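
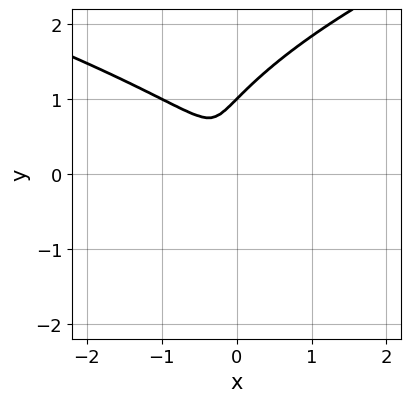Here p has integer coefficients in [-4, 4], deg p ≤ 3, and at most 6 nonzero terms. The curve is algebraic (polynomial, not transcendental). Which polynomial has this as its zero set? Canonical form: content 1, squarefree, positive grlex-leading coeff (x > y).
First, degree: a generic line meets the curve in up to 3 points, so deg p = 3.
Then, observable constraints: one y-axis crossing is at y = 1.
Finally, fitting integer coefficients to these (and the overall shape) gives p.

y^3 - x^2 - x*y - y^2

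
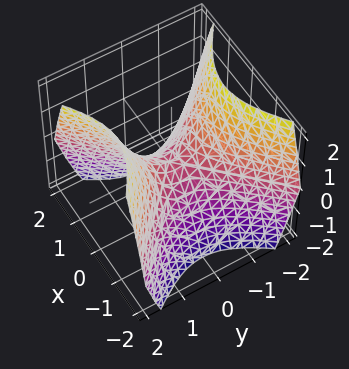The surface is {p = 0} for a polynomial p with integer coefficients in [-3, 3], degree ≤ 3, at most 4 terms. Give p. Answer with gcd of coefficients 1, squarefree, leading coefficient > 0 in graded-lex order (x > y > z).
x^2 - y^2 + z

1. Degree: a hyperbolic paraboloid; a quadric, so deg p = 2.
2. Symmetries: it's symmetric under y → −y, forcing even powers of y; the x ↦ −x reflection is a symmetry, so x appears only in even powers.
3. Reading off the gridlines: it crosses the y-axis at the gridline y = 0; it crosses the x-axis at the gridline x = 0; one z-axis crossing is at z = 0.
4. Matching integer coefficients to the picture gives p.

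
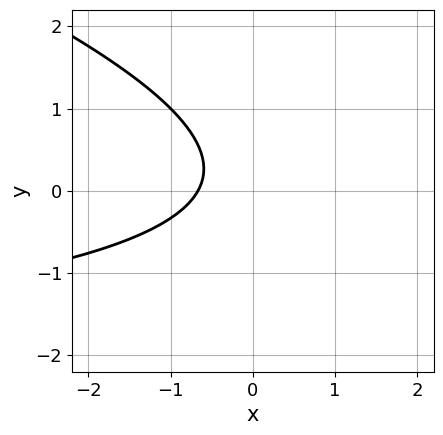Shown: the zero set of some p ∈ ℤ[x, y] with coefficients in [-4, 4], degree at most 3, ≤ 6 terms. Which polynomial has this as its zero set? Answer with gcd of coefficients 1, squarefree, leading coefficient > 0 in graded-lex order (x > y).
x*y + 3*y^2 + 3*x - y + 2

(a) deg p = 2. No degree-1 curve has this shape.
(b) From the visible intercepts: it misses every integer gridline on the y-axis.
(c) Matching integer coefficients to the picture gives p.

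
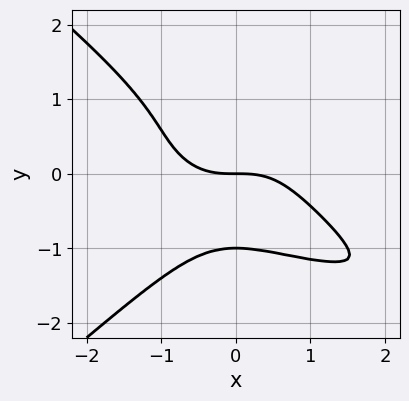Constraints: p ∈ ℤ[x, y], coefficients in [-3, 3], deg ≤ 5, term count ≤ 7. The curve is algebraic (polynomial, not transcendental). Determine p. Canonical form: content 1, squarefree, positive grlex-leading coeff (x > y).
First, the degree is 4 — the shape is more complex than any degree-3 curve.
Then, from the axis intercepts and sections: the y-axis gridline crossings are at y ∈ {-1, 0}; it meets the x-axis at x = 0 (among the integer gridlines).
Finally, together with the visible shape, these determine p as stated.

2*x^2*y^2 - 3*y^4 - 2*x^3 - x^2*y - 3*y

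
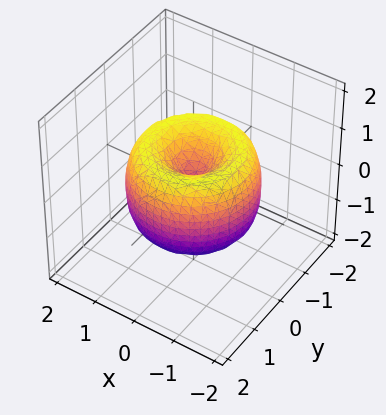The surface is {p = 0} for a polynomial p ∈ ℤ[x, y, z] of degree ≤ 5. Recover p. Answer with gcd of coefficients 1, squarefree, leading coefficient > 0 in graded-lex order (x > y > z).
1. Degree: the shape is more complex than any degree-3 surface, so deg p = 4.
2. Symmetries: every cross-section ⟂ z is a circle, so x, y appear only via x² + y².
3. From the visible intercepts: it crosses the z-axis at the gridline z = 0; a circular section at z = 0 has radius between 1 and 2.
4. These observations pin down the coefficients.

x^4 + 2*x^2*y^2 + y^4 - 2*x^2 - 2*y^2 + z^2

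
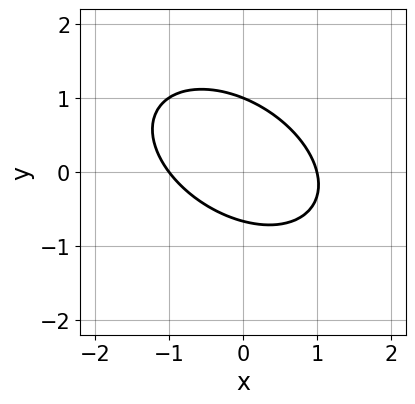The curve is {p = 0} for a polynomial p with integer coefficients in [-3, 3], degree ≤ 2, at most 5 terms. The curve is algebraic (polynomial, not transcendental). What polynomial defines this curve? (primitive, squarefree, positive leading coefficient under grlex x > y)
2*x^2 + 2*x*y + 3*y^2 - y - 2

First, deg p = 2. A generic line meets the curve in up to 2 points.
Next, from the visible intercepts: it crosses the y-axis at the gridline y = 1; the x-axis gridline crossings are at x ∈ {-1, 1}.
Finally, fitting integer coefficients to these (and the overall shape) gives p.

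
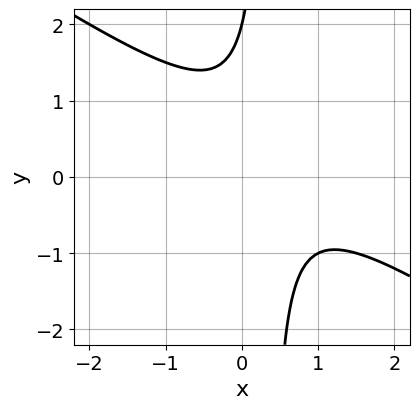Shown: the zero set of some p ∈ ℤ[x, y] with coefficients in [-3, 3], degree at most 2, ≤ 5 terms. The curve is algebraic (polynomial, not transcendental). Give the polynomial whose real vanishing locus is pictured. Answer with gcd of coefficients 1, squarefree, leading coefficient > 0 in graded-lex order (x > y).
1. The degree is 2 — no degree-1 curve has this shape.
2. Reading off the gridlines: it misses every integer gridline on the x-axis; it meets the y-axis at y = 2 (among the integer gridlines).
3. Fitting integer coefficients to these (and the overall shape) gives p.

2*x^2 + 3*x*y - 2*x - y + 2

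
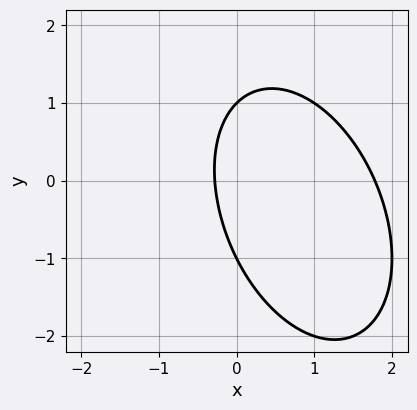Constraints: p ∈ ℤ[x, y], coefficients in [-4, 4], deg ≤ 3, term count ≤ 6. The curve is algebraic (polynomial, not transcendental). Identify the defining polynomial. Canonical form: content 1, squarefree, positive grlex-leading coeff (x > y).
(a) deg p = 2. The shape is more complex than any degree-1 curve.
(b) Checking where it meets the axes: the y-axis gridline crossings are at y ∈ {-1, 1}.
(c) Matching integer coefficients to the picture gives p.

2*x^2 + x*y + y^2 - 3*x - 1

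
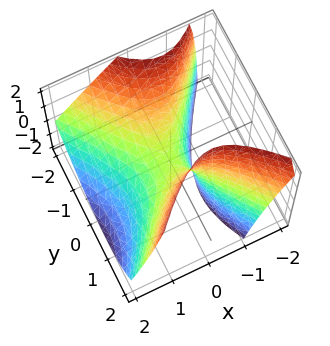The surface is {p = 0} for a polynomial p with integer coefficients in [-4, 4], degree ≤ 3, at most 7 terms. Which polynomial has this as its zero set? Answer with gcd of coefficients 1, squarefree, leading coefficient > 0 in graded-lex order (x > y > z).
3*x^2 + 2*x*z - 2*y^2 - y*z + 2*z

First, the degree is 2 — a generic line meets the surface in up to 2 points.
Then, from the axis intercepts and sections: it crosses the y-axis at the gridline y = 0; it crosses the x-axis at the gridline x = 0; it crosses the z-axis at the gridline z = 0.
Finally, putting this together gives p.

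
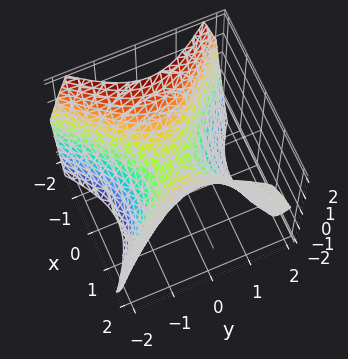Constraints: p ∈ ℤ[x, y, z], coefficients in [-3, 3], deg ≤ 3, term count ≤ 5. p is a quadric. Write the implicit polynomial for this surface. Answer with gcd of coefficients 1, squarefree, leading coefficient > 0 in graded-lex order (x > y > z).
x^2 - y^2 - z

1. The degree is 2 — a saddle surface; a quadric.
2. Symmetries: the y ↦ −y reflection is a symmetry, so y appears only in even powers; mirror symmetry x ↦ −x ⇒ only even powers of x.
3. Observable constraints: it crosses the z-axis at the gridline z = 0; one x-axis crossing is at x = 0; one y-axis crossing is at y = 0.
4. The integer polynomial consistent with all of this is the stated p.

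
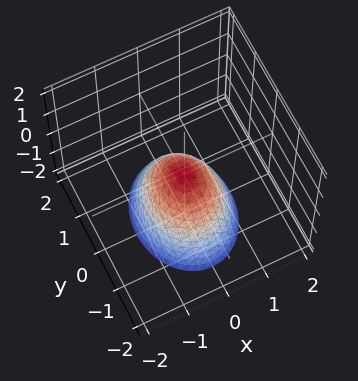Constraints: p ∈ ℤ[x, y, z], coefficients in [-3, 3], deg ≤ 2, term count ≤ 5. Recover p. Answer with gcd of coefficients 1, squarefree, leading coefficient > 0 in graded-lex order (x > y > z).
The degree is 2 — a single bowl opening along one axis; a quadric.
Symmetries: mirror symmetry y ↦ −y ⇒ only even powers of y; it's symmetric under x → −x, forcing even powers of x.
Against the integer gridlines: it meets the x-axis at x = 0 (among the integer gridlines); it meets the z-axis at z = 0 (among the integer gridlines); one y-axis crossing is at y = 0.
Assembling these constraints gives the stated polynomial.

3*x^2 + 2*y^2 + 2*z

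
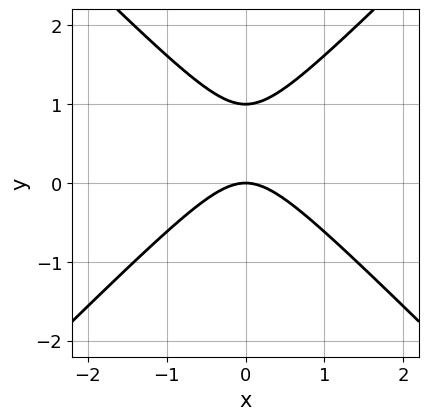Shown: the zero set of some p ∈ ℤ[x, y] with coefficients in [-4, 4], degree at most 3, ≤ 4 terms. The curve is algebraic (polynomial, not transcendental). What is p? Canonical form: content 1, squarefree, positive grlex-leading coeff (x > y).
First, the degree is 2 — no degree-1 curve has this shape.
Next, symmetries: it's symmetric under x → −x, forcing even powers of x.
Next, against the integer gridlines: the y-axis gridline crossings are at y ∈ {0, 1}; it crosses the x-axis at the gridline x = 0.
Finally, the integer polynomial consistent with all of this is the stated p.

x^2 - y^2 + y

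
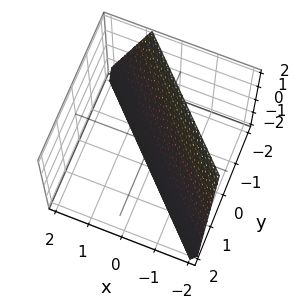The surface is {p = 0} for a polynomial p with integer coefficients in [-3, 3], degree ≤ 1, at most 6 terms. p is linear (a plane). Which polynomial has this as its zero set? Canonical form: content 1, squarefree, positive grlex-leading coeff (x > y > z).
3*x + 3*y + z + 2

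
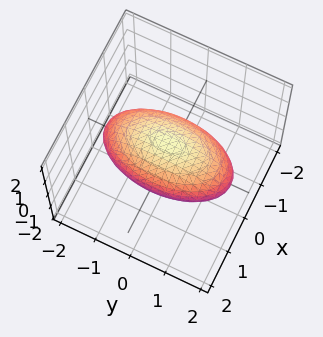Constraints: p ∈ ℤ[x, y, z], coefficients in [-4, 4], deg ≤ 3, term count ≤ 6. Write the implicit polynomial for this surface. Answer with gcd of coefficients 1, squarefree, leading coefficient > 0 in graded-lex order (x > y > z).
3*x^2 + y^2 + 3*z^2 - 3

Degree: a closed, bounded, convex surface; a quadric, so deg p = 2.
Symmetries: it's symmetric under y → −y, forcing even powers of y; the x ↦ −x reflection is a symmetry, so x appears only in even powers; mirror symmetry z ↦ −z ⇒ only even powers of z.
Observable constraints: among the integer gridlines, it crosses the z-axis at z ∈ {-1, 1}; the x-axis gridline crossings are at x ∈ {-1, 1}.
Assembling these constraints gives the stated polynomial.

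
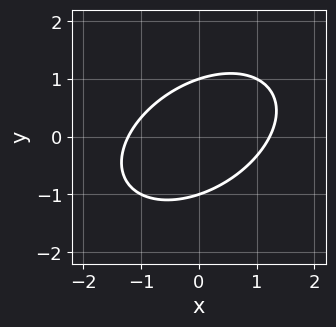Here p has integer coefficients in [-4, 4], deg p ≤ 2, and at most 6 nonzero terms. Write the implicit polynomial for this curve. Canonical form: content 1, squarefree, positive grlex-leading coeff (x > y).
First, degree: the shape is more complex than any degree-1 curve, so deg p = 2.
Next, observable constraints: among the integer gridlines, it crosses the y-axis at y ∈ {-1, 1}.
Finally, these observations pin down the coefficients.

2*x^2 - 2*x*y + 3*y^2 - 3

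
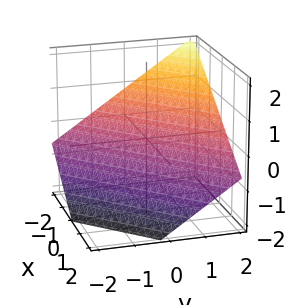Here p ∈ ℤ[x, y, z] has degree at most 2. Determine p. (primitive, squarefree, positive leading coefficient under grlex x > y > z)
deg p = 1. Every cross-section is a straight line — this is a plane.
Checking where it meets the axes: it crosses the y-axis at the gridline y = 1; it meets the x-axis at x = -1 (among the integer gridlines).
Together with the visible shape, these determine p as stated.

2*x - 2*y + 3*z + 2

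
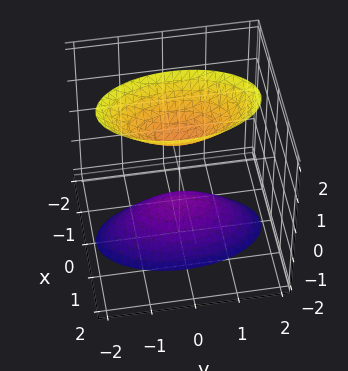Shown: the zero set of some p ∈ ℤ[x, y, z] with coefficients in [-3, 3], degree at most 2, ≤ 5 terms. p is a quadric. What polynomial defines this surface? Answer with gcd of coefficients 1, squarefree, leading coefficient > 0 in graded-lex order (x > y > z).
3*x^2 + y^2 - z^2 + 1

First, I count 2 distinct pieces. They look like related sheets of one shape, so recover p as a whole.
Then, deg p = 2. Two sheets facing apart; a quadric.
Then, symmetries: the z ↦ −z reflection is a symmetry, so z appears only in even powers; mirror symmetry y ↦ −y ⇒ only even powers of y; it's symmetric under x → −x, forcing even powers of x.
Next, from the axis intercepts and sections: no x-intercept at any integer in the box; the z-axis gridline crossings are at z ∈ {-1, 1}.
Finally, solving for integer coefficients yields p as stated.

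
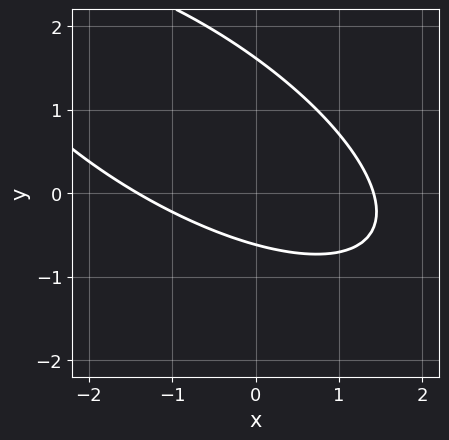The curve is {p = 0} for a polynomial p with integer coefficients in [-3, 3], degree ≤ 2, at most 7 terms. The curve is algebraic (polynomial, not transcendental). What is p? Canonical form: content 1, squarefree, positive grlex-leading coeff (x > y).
The degree is 2 — the shape is more complex than any degree-1 curve.
Matching integer coefficients to the picture gives p.

x^2 + 2*x*y + 2*y^2 - 2*y - 2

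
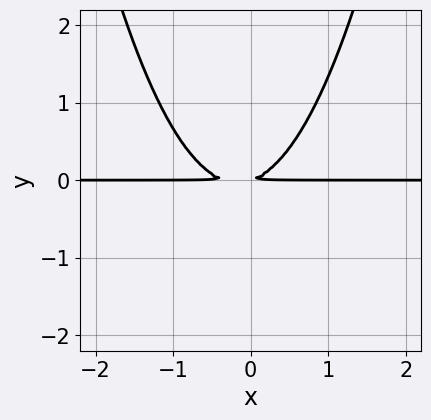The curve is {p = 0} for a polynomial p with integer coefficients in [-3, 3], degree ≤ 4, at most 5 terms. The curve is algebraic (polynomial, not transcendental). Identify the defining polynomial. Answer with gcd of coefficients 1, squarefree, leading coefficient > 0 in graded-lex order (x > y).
1. Degree: no degree-2 curve has this shape, so deg p = 3.
2. From the axis intercepts and sections: the visible x-axis segment lies entirely on the curve.
3. The integer polynomial consistent with all of this is the stated p.

3*x^2*y + x*y - 3*y^2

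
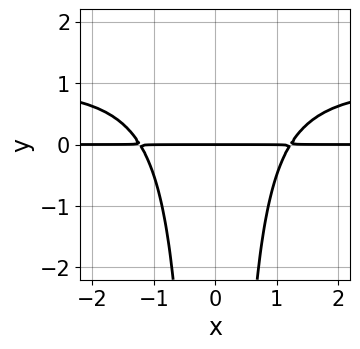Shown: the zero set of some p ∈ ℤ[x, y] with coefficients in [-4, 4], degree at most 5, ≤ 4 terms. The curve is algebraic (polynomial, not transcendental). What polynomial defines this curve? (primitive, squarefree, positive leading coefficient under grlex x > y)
2*x^2*y^2 - 2*x^2*y + 3*y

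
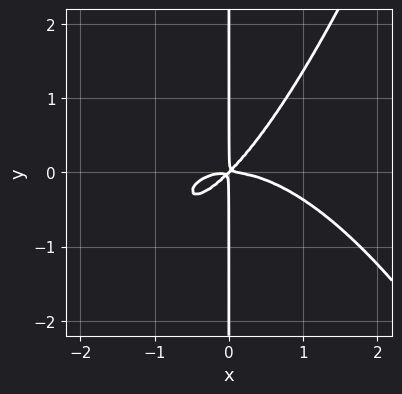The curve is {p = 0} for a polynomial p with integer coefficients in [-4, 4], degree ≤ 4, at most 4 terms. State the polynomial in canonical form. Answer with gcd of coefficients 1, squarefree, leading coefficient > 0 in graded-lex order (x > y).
Degree: no degree-3 curve has this shape, so deg p = 4.
Against the integer gridlines: the visible y-axis segment lies entirely on the curve.
Together with the visible shape, these determine p as stated.

x^4 + 2*x^2*y - 2*x*y^2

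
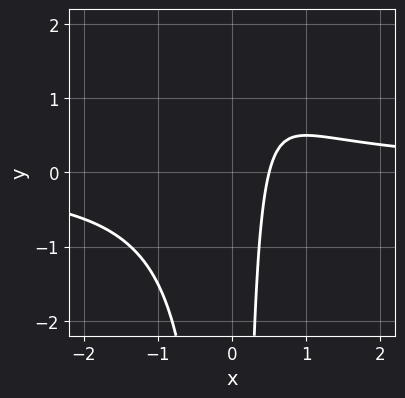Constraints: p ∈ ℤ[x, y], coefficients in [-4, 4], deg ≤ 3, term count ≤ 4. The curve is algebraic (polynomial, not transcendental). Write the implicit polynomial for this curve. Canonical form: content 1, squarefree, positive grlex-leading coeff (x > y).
2*x^2*y - 2*x + 1

deg p = 3. No degree-2 curve has this shape.
Against the integer gridlines: the curve avoids every integer y-axis point in the box.
Together with the visible shape, these determine p as stated.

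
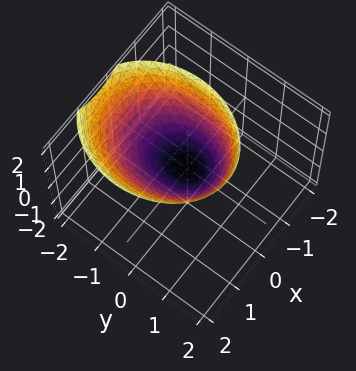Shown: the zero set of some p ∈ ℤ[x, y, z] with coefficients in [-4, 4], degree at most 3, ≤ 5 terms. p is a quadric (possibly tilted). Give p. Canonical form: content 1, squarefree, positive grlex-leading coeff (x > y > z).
deg p = 2.
From the axis intercepts and sections: it meets the z-axis at z = 0 (among the integer gridlines); one x-axis crossing is at x = 0; it crosses the y-axis at the gridline y = 0.
Fitting integer coefficients to these (and the overall shape) gives p.

3*x^2 - x*z + 2*y^2 + y*z - 3*z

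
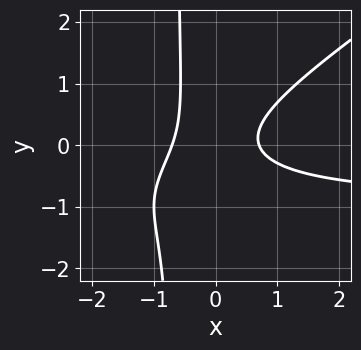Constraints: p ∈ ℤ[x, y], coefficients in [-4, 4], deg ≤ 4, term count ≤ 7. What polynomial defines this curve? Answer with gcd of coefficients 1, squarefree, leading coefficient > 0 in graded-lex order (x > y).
1. The degree is 3 — a generic line meets the curve in up to 3 points.
2. Observable constraints: it misses every integer gridline on the y-axis.
3. These observations pin down the coefficients.

2*x^2*y - 3*x*y^2 + 2*x^2 - 2*y^2 - 1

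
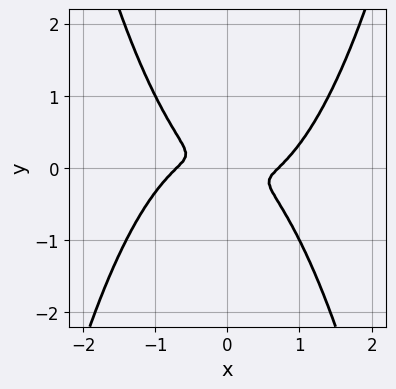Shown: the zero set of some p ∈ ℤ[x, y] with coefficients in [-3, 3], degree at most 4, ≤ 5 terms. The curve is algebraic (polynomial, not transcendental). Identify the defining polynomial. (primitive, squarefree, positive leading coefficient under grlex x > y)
2*x^4 - x^2 - 2*x*y - 3*y^2

First, degree: the shape is more complex than any degree-3 curve, so deg p = 4.
Finally, putting this together gives p.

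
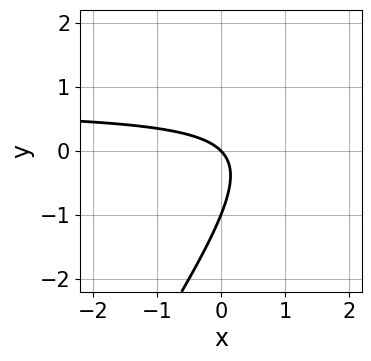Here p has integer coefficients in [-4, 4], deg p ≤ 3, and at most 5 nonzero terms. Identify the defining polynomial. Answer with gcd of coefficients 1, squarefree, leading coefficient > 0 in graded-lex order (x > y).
3*x*y - 2*y^2 - 2*x - 2*y

(a) Degree: the shape is more complex than any degree-1 curve, so deg p = 2.
(b) Checking where it meets the axes: it meets the x-axis at x = 0 (among the integer gridlines); among the integer gridlines, it crosses the y-axis at y ∈ {-1, 0}.
(c) Fitting integer coefficients to these (and the overall shape) gives p.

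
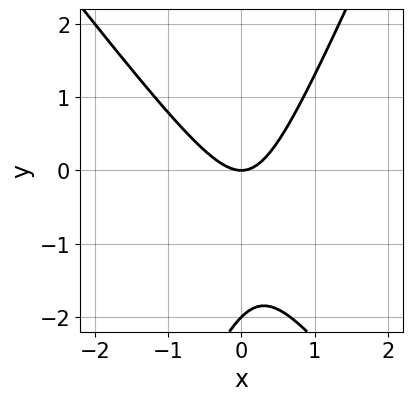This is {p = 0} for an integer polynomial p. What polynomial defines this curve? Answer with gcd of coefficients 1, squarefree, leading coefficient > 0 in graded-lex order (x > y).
3*x^2 + x*y - y^2 - 2*y

Degree: no degree-1 curve has this shape, so deg p = 2.
Reading off the gridlines: it meets the x-axis at x = 0 (among the integer gridlines); the y-axis gridline crossings are at y ∈ {-2, 0}.
These observations pin down the coefficients.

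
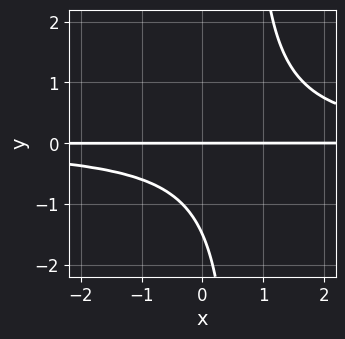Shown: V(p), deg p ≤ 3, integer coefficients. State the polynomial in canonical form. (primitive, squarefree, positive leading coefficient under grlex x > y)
3*x*y^2 - 2*y^2 - 3*y

1. Degree: a generic line meets the curve in up to 3 points, so deg p = 3.
2. From the visible intercepts: every point of the x-axis in the box is on the curve; one y-axis crossing is at y = 0.
3. Matching integer coefficients to the picture gives p.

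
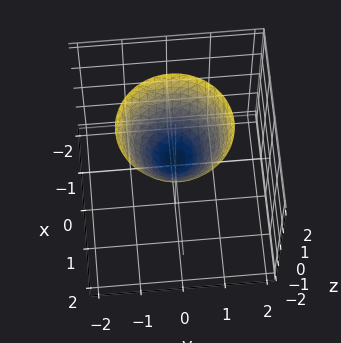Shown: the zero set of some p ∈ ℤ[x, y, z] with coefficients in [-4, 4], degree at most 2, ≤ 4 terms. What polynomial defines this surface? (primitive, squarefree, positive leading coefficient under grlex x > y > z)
3*x^2 + 3*y^2 - 3*z + 1

(a) deg p = 2. No degree-1 surface has this shape.
(b) Symmetries: rotational symmetry about the z-axis ⇒ p depends on x, y only through x² + y².
(c) From the axis intercepts and sections: it misses every integer gridline on the x-axis; it misses every integer gridline on the y-axis; a circular section at z = 1 has radius between 0 and 1.
(d) Together with the visible shape, these determine p as stated.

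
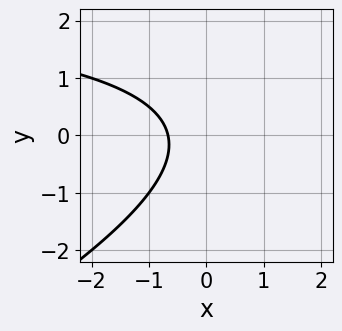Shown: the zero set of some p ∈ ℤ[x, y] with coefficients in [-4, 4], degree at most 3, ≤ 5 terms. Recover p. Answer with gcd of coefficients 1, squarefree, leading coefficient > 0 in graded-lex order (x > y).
x*y - 2*y^2 - 3*x - 2

First, deg p = 2.
Next, checking where it meets the axes: it misses every integer gridline on the y-axis.
Finally, the integer polynomial consistent with all of this is the stated p.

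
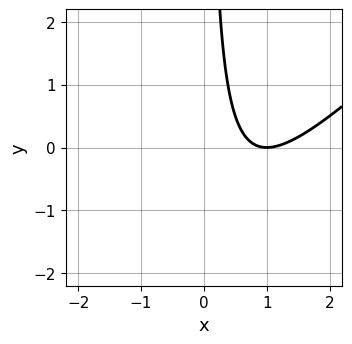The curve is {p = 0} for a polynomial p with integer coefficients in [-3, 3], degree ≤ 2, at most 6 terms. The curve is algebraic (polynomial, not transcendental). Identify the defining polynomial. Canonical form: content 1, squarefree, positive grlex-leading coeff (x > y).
x^2 - x*y - 2*x + 1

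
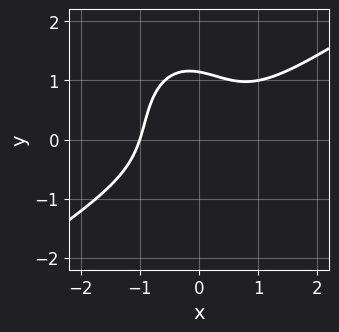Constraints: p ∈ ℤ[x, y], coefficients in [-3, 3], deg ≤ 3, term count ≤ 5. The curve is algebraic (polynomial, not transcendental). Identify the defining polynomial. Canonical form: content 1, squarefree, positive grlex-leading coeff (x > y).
(a) The degree is 3 — no degree-2 curve has this shape.
(b) From the axis intercepts and sections: it meets the x-axis at x = -1 (among the integer gridlines).
(c) Together with the visible shape, these determine p as stated.

3*x^3 - 3*x^2*y - x*y^2 - 2*y^3 + 3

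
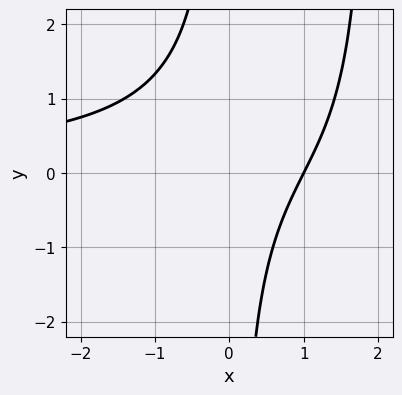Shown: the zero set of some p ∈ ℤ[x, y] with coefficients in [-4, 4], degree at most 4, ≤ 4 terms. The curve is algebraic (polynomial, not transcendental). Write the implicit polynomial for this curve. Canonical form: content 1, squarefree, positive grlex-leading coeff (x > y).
x^2*y - 2*x*y + 2*x - 2

(a) Degree: a generic line meets the curve in up to 3 points, so deg p = 3.
(b) From the visible intercepts: the curve avoids every integer y-axis point in the box; it crosses the x-axis at the gridline x = 1.
(c) Putting this together gives p.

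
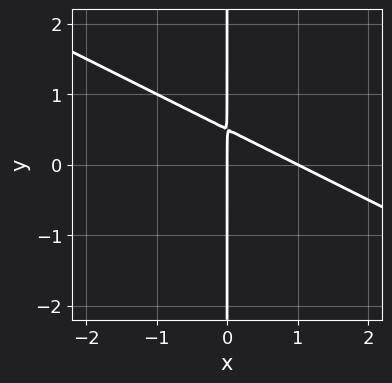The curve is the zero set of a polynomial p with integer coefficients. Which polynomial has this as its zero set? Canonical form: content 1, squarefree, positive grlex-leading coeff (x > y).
deg p = 2.
Observable constraints: the visible y-axis segment lies entirely on the curve; the x-axis gridline crossings are at x ∈ {0, 1}.
Solving for integer coefficients yields p as stated.

x^2 + 2*x*y - x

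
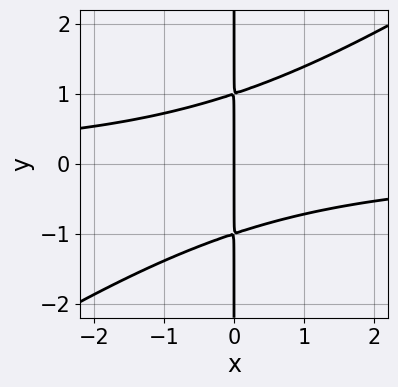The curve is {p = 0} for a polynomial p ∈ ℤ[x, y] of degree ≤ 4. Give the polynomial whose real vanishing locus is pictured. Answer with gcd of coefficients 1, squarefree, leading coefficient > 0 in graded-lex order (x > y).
First, degree: the shape is more complex than any degree-2 curve, so deg p = 3.
Next, observable constraints: the visible y-axis segment lies entirely on the curve; it meets the x-axis at x = 0 (among the integer gridlines).
Finally, putting this together gives p.

2*x^2*y - 3*x*y^2 + 3*x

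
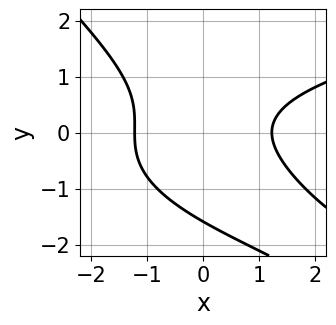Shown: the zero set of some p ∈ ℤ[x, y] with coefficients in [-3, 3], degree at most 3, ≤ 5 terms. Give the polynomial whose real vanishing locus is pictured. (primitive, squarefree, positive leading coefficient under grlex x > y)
2*x*y^2 + 2*y^3 - 2*x^2 + 2*y^2 + 3

deg p = 3. The shape is more complex than any degree-2 curve.
The integer polynomial consistent with all of this is the stated p.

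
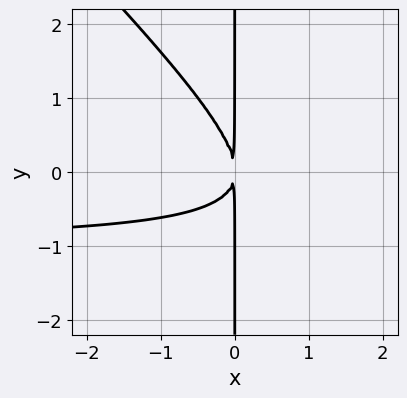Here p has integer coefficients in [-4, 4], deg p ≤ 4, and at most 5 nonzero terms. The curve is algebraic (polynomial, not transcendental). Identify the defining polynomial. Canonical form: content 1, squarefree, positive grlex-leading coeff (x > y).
x^2*y + x*y^2 + x^2

First, degree: no degree-2 curve has this shape, so deg p = 3.
Next, checking where it meets the axes: every point of the y-axis in the box is on the curve.
Finally, these observations pin down the coefficients.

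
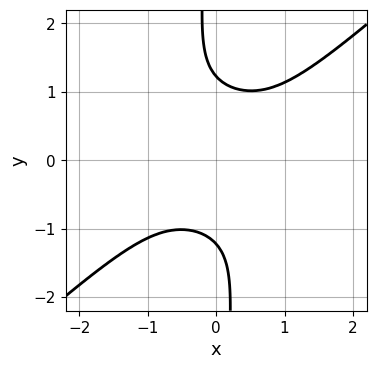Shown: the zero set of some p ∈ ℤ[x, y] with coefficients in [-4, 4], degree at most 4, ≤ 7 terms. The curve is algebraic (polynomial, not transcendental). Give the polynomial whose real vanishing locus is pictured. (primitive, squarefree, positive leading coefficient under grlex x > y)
2*x^4 - 3*x*y^3 + 2*x^2 - 2*y^2 + 3

1. Degree: a generic line meets the curve in up to 4 points, so deg p = 4.
2. Checking where it meets the axes: no x-intercept at any integer in the box.
3. Solving for integer coefficients yields p as stated.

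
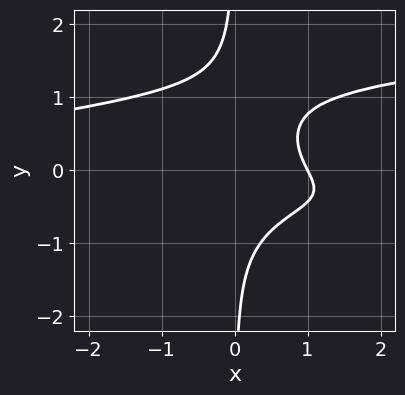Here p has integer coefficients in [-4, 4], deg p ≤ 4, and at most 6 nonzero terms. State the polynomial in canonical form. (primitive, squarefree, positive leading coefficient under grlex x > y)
3*x*y^3 - x^2*y - x*y^2 - 2*x + 2

Degree: the shape is more complex than any degree-3 curve, so deg p = 4.
From the axis intercepts and sections: it misses every integer gridline on the y-axis; it crosses the x-axis at the gridline x = 1.
These observations pin down the coefficients.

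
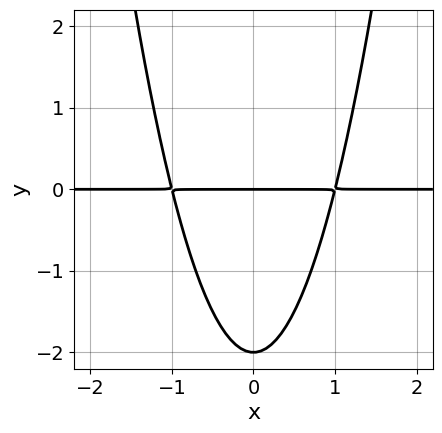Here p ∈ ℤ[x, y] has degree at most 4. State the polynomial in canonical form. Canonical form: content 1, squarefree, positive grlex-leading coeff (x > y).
2*x^2*y - y^2 - 2*y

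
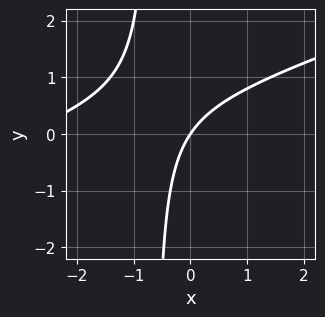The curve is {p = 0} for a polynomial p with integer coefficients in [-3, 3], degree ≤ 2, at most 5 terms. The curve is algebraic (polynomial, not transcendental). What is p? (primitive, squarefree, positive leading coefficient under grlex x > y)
x^2 - 3*x*y + 3*x - 2*y

1. Degree: a generic line meets the curve in up to 2 points, so deg p = 2.
2. Observable constraints: it crosses the y-axis at the gridline y = 0; one x-axis crossing is at x = 0.
3. Assembling these constraints gives the stated polynomial.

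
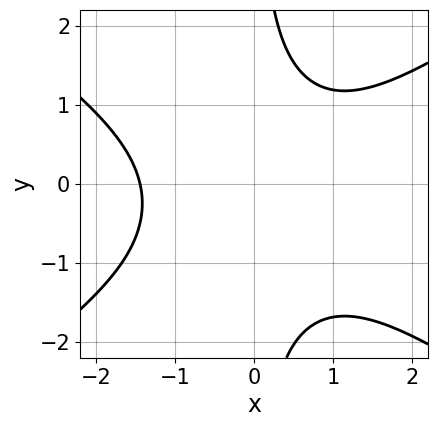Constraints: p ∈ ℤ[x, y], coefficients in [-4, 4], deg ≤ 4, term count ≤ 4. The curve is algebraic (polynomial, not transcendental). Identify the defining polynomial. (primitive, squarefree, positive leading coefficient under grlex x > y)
x^3 - 2*x*y^2 - x*y + 3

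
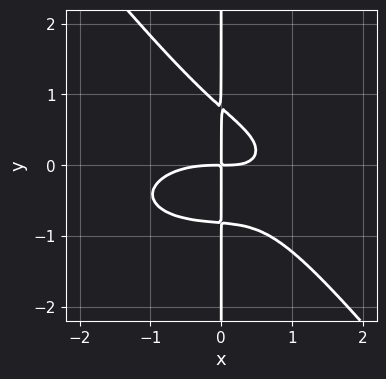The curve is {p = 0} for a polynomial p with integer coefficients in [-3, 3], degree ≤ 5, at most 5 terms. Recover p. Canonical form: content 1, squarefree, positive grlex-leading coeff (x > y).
x^4 + 3*x^2*y^2 + 3*x*y^3 + 2*x^2*y - 2*x*y

1. deg p = 4. No degree-3 curve has this shape.
2. Reading off the gridlines: the visible y-axis segment lies entirely on the curve.
3. Together with the visible shape, these determine p as stated.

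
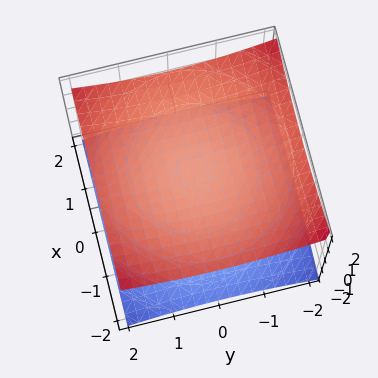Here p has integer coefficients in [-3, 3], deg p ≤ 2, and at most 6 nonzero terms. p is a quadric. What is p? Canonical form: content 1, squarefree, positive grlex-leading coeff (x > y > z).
First, there are 2 components. They look like related sheets of one shape, so recover p as a whole.
Next, deg p = 2. Two separate bowl-shaped sheets opening away from each other; a quadric.
Then, symmetries: it's symmetric under z → −z, forcing even powers of z; the z-axis is an axis of rotation, so x and y enter only as x² + y².
Next, observable constraints: the surface avoids every integer y-axis point in the box; the surface avoids every integer x-axis point in the box; among the integer gridlines, it crosses the z-axis at z ∈ {-1, 1}.
Finally, the integer polynomial consistent with all of this is the stated p.

x^2 + y^2 - 3*z^2 + 3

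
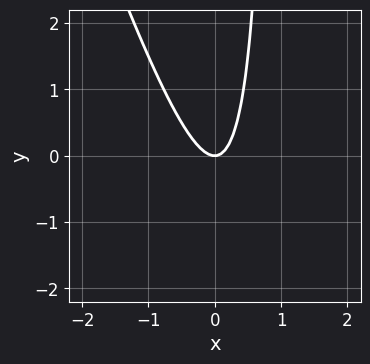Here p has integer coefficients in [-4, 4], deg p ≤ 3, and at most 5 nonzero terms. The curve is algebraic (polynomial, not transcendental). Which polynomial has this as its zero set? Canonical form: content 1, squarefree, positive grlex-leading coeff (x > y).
(a) The degree is 2 — the shape is more complex than any degree-1 curve.
(b) Observable constraints: it crosses the x-axis at the gridline x = 0; it crosses the y-axis at the gridline y = 0.
(c) Together with the visible shape, these determine p as stated.

3*x^2 + x*y - y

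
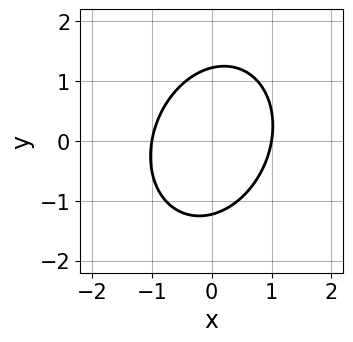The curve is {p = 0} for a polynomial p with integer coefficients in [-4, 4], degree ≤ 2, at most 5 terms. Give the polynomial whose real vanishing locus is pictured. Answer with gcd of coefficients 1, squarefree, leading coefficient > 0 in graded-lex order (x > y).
(a) The degree is 2 — the shape is more complex than any degree-1 curve.
(b) Against the integer gridlines: among the integer gridlines, it crosses the x-axis at x ∈ {-1, 1}.
(c) Assembling these constraints gives the stated polynomial.

3*x^2 - x*y + 2*y^2 - 3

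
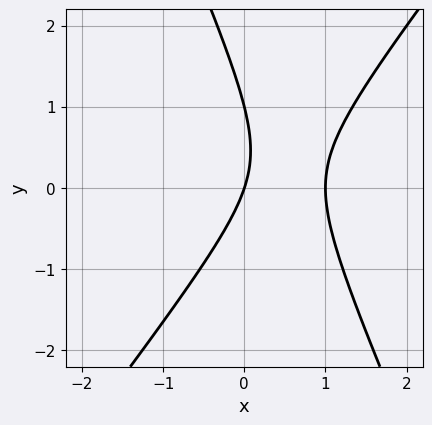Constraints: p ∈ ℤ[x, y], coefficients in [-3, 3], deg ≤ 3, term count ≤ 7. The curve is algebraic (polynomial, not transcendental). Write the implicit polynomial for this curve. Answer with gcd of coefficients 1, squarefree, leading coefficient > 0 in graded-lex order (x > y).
3*x^2 - x*y - y^2 - 3*x + y

First, degree: no degree-1 curve has this shape, so deg p = 2.
Next, from the visible intercepts: among the integer gridlines, it crosses the x-axis at x ∈ {0, 1}; the y-axis gridline crossings are at y ∈ {0, 1}.
Finally, putting this together gives p.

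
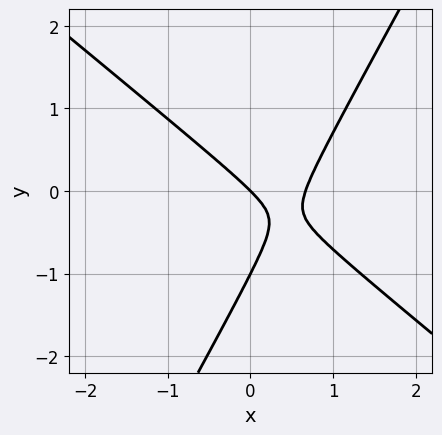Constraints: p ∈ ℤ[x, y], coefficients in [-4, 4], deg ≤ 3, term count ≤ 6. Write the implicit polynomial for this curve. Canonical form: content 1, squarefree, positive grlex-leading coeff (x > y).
1. Degree: the shape is more complex than any degree-1 curve, so deg p = 2.
2. Observable constraints: the y-axis gridline crossings are at y ∈ {-1, 0}; one x-axis crossing is at x = 0.
3. Together with the visible shape, these determine p as stated.

3*x^2 + 2*x*y - 2*y^2 - 2*x - 2*y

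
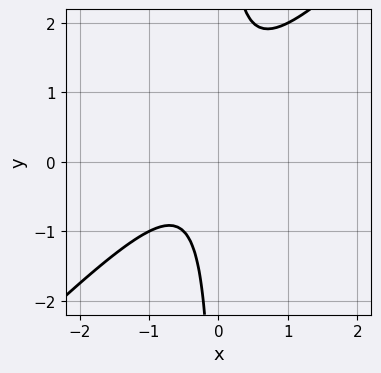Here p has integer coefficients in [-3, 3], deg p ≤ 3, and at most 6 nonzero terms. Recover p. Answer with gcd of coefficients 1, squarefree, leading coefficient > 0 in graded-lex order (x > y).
2*x^2 - 2*x*y + x + 1

First, degree: a generic line meets the curve in up to 2 points, so deg p = 2.
Next, from the axis intercepts and sections: it misses every integer gridline on the x-axis; it misses every integer gridline on the y-axis.
Finally, fitting integer coefficients to these (and the overall shape) gives p.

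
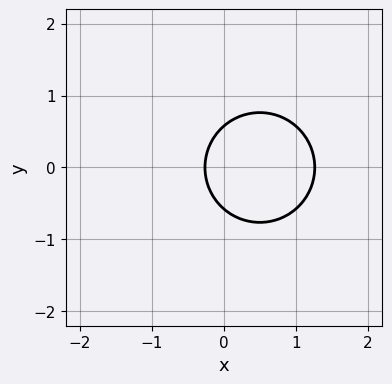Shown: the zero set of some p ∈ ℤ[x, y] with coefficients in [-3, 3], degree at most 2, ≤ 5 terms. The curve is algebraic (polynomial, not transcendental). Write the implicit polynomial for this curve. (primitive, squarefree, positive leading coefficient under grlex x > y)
Degree: the shape is more complex than any degree-1 curve, so deg p = 2.
Symmetries: mirror symmetry y ↦ −y ⇒ only even powers of y.
Assembling these constraints gives the stated polynomial.

3*x^2 + 3*y^2 - 3*x - 1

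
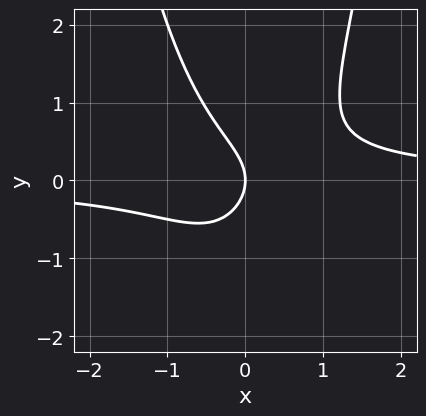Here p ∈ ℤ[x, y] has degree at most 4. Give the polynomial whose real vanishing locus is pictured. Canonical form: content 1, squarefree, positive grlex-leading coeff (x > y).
3*x^2*y - 2*y^2 - 2*x

1. Degree: the shape is more complex than any degree-2 curve, so deg p = 3.
2. From the axis intercepts and sections: it meets the x-axis at x = 0 (among the integer gridlines); it meets the y-axis at y = 0 (among the integer gridlines).
3. The integer polynomial consistent with all of this is the stated p.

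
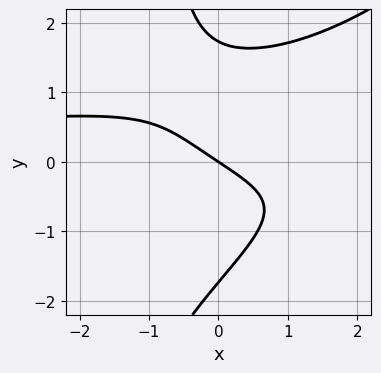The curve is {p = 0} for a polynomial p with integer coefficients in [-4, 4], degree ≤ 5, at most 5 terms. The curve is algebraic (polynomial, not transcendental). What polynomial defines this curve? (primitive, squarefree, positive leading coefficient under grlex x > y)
1. Degree: a generic line meets the curve in up to 4 points, so deg p = 4.
2. Checking where it meets the axes: it crosses the x-axis at the gridline x = 0; it meets the y-axis at y = 0 (among the integer gridlines).
3. The integer polynomial consistent with all of this is the stated p.

x^2*y^2 - x*y^3 - y^3 + 2*x + 3*y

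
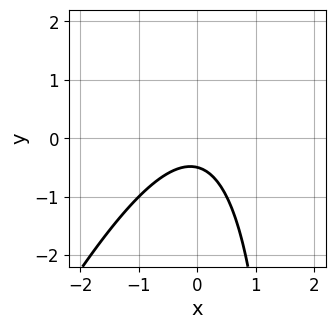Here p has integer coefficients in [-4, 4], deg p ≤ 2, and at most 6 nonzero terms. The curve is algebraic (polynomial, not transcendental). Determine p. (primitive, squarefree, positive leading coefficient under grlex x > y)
2*x^2 - x*y + 2*y + 1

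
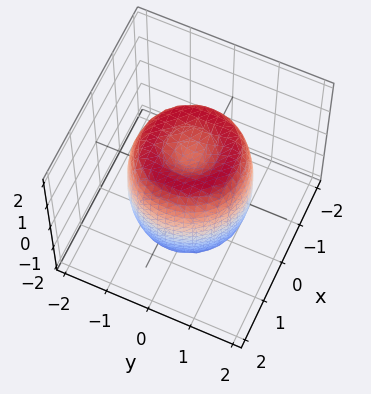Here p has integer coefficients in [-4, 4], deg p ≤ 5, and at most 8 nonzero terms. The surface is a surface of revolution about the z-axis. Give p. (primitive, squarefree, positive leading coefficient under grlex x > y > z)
The degree is 4 — no degree-3 surface has this shape.
Symmetry: every cross-section ⟂ z is a circle, so x, y appear only via x² + y².
Observable constraints: the z-axis gridline crossings are at z ∈ {-1, 1}; a circular section at z = 0 has radius between 1 and 2.
Together with the visible shape, these determine p as stated.

2*x^4 + 4*x^2*y^2 + 2*y^4 - 3*x^2 - 3*y^2 + z^2 - 1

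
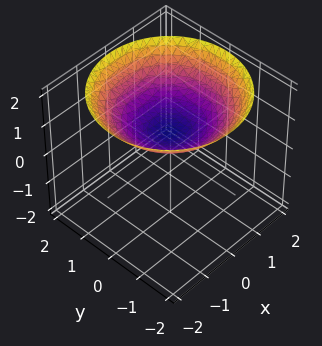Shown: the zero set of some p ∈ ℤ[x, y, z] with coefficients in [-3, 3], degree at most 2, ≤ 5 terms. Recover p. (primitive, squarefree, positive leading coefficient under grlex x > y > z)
Degree: a generic line meets the surface in up to 2 points, so deg p = 2.
Symmetry: the surface is invariant under rotation about z: p = q(x² + y², z).
Checking where it meets the axes: no y-intercept at any integer in the box; a circular section at z = 1 has radius exactly 1.
The integer polynomial consistent with all of this is the stated p.

x^2 + y^2 - 3*z + 2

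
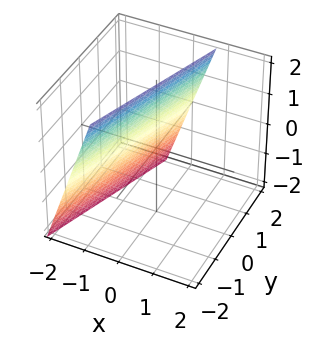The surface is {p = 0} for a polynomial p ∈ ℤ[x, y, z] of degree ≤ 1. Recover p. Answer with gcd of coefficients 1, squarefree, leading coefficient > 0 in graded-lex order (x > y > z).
3*x - y - z + 2

(a) The degree is 1 — every cross-section is a straight line — this is a plane.
(b) Observable constraints: it crosses the z-axis at the gridline z = 2; one y-axis crossing is at y = 2.
(c) These observations pin down the coefficients.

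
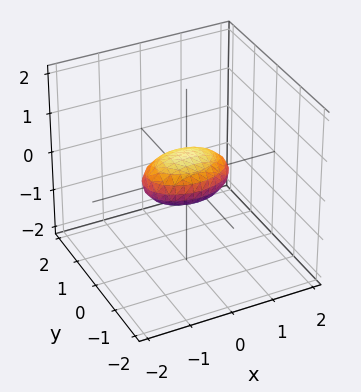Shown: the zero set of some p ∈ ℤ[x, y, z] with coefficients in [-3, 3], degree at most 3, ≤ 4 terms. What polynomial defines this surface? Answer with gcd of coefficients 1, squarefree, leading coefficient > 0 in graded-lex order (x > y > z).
x^2 + 2*y^2 + 3*z^2 - 1

1. The degree is 2 — a closed, bounded, convex surface; a quadric.
2. Symmetries: the y ↦ −y reflection is a symmetry, so y appears only in even powers; the z ↦ −z reflection is a symmetry, so z appears only in even powers; mirror symmetry x ↦ −x ⇒ only even powers of x.
3. Against the integer gridlines: among the integer gridlines, it crosses the x-axis at x ∈ {-1, 1}.
4. Together with the visible shape, these determine p as stated.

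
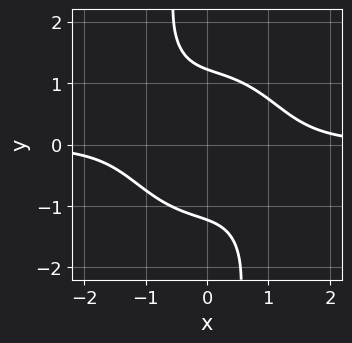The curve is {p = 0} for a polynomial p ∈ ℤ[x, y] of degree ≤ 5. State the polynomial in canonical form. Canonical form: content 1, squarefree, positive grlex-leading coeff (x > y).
2*x^3*y + x*y^3 + 2*y^2 - 3

The degree is 4 — no degree-3 curve has this shape.
Observable constraints: the curve avoids every integer x-axis point in the box.
Putting this together gives p.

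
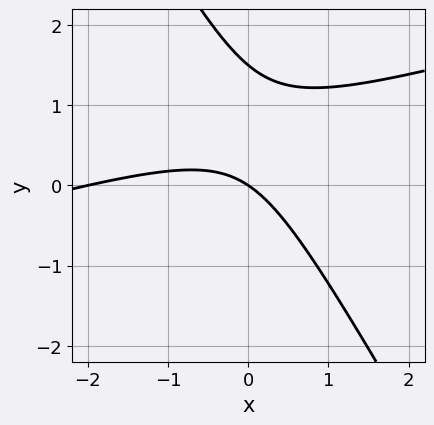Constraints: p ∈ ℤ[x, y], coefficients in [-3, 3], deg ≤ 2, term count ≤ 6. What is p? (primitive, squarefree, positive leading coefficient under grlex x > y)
x^2 - 3*x*y - 2*y^2 + 2*x + 3*y

(a) Degree: the shape is more complex than any degree-1 curve, so deg p = 2.
(b) Reading off the gridlines: among the integer gridlines, it crosses the x-axis at x ∈ {-2, 0}; it crosses the y-axis at the gridline y = 0.
(c) The integer polynomial consistent with all of this is the stated p.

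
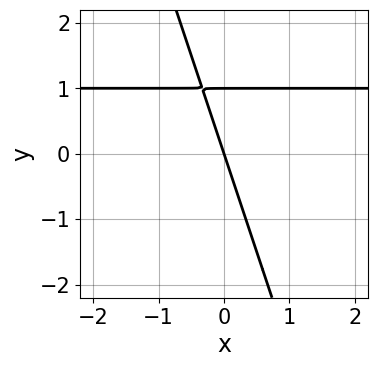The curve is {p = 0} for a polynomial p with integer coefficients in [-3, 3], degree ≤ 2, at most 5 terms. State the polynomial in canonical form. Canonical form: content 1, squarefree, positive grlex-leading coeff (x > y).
3*x*y + y^2 - 3*x - y

1. The degree is 2 — the shape is more complex than any degree-1 curve.
2. From the axis intercepts and sections: it meets the x-axis at x = 0 (among the integer gridlines); the y-axis gridline crossings are at y ∈ {0, 1}.
3. Assembling these constraints gives the stated polynomial.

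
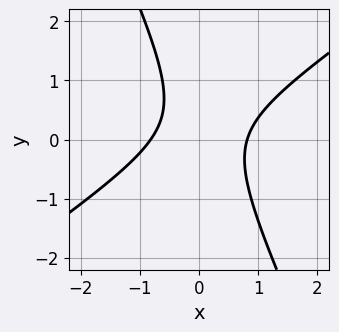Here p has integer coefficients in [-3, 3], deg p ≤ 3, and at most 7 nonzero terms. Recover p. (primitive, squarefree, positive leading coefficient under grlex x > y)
3*x^2 - 3*x*y - 2*y^2 + y - 2

Degree: a generic line meets the curve in up to 2 points, so deg p = 2.
From the axis intercepts and sections: the curve avoids every integer y-axis point in the box.
The integer polynomial consistent with all of this is the stated p.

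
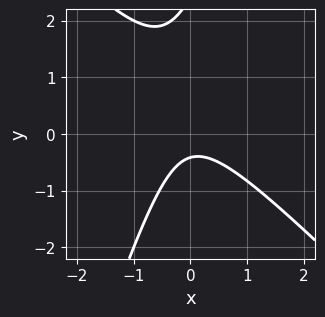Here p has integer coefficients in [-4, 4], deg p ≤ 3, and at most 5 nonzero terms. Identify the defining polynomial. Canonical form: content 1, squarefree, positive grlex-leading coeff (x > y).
3*x^2 + 2*x*y - y^2 + 2*y + 1

1. deg p = 2. No degree-1 curve has this shape.
2. Reading off the gridlines: no x-intercept at any integer in the box.
3. Fitting integer coefficients to these (and the overall shape) gives p.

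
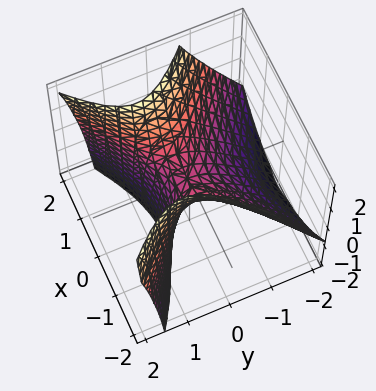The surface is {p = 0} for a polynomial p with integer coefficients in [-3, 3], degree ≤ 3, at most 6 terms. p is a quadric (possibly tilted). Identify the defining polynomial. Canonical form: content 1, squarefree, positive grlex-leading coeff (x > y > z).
deg p = 2. No degree-1 surface has this shape.
Reading off the gridlines: one z-axis crossing is at z = 0; one x-axis crossing is at x = 0; it meets the y-axis at y = 0 (among the integer gridlines).
Fitting integer coefficients to these (and the overall shape) gives p.

2*x^2 - 3*y^2 + 2*y*z - 2*z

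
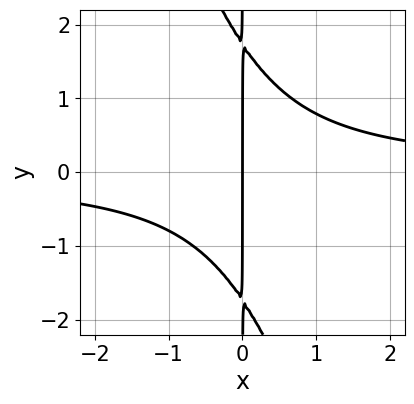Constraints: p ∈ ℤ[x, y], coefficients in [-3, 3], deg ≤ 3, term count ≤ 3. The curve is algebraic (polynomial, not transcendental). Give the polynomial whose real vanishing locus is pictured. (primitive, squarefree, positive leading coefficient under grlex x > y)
3*x^2*y + x*y^2 - 3*x

First, degree: no degree-2 curve has this shape, so deg p = 3.
Then, from the visible intercepts: the visible y-axis segment lies entirely on the curve; it meets the x-axis at x = 0 (among the integer gridlines).
Finally, the integer polynomial consistent with all of this is the stated p.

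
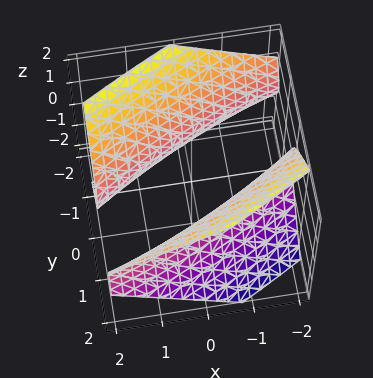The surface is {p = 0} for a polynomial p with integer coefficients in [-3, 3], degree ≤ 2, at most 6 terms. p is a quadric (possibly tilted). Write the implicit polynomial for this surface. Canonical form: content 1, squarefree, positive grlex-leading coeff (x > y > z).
x^2 - 3*x*y + 3*y^2 - 3*z^2 - 3

1. There are 2 components. Treating them together as one polynomial.
2. deg p = 2. A generic line meets the surface in up to 2 points.
3. Checking where it meets the axes: it misses every integer gridline on the z-axis; among the integer gridlines, it crosses the y-axis at y ∈ {-1, 1}.
4. Matching integer coefficients to the picture gives p.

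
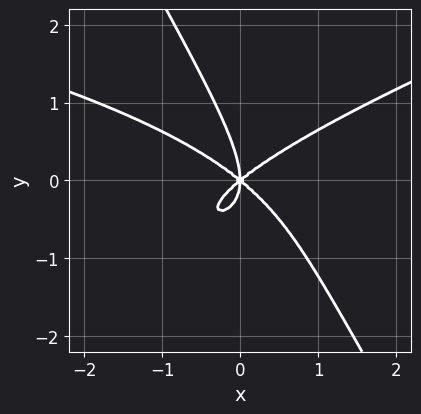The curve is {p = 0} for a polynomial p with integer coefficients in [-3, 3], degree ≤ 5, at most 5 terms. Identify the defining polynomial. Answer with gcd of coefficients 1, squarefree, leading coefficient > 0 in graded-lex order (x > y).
1. The degree is 4 — a generic line meets the curve in up to 4 points.
2. From the visible intercepts: it meets the x-axis at x = 0 (among the integer gridlines); it meets the y-axis at y = 0 (among the integer gridlines).
3. Matching integer coefficients to the picture gives p.

x^2*y^2 - 3*x*y^3 - 2*y^4 + 2*x^3 - 3*x*y^2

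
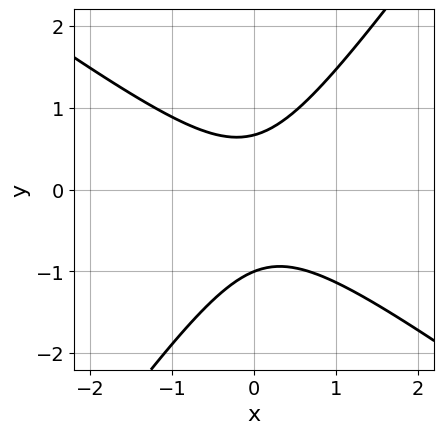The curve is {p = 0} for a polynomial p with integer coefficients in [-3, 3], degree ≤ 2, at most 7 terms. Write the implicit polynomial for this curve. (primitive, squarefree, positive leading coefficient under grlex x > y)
First, the degree is 2 — the shape is more complex than any degree-1 curve.
Then, against the integer gridlines: one y-axis crossing is at y = -1; it misses every integer gridline on the x-axis.
Finally, assembling these constraints gives the stated polynomial.

3*x^2 + 2*x*y - 3*y^2 - y + 2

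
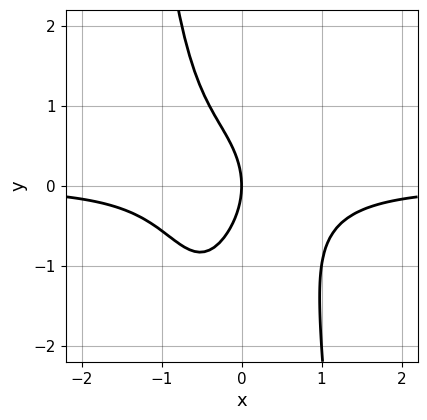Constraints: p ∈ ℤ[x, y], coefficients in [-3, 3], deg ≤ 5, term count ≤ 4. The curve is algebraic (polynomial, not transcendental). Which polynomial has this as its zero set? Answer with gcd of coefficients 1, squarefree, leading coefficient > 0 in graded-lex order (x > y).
3*x^3*y + y^2 + 2*x

First, deg p = 4.
Then, from the visible intercepts: it crosses the y-axis at the gridline y = 0; it meets the x-axis at x = 0 (among the integer gridlines).
Finally, solving for integer coefficients yields p as stated.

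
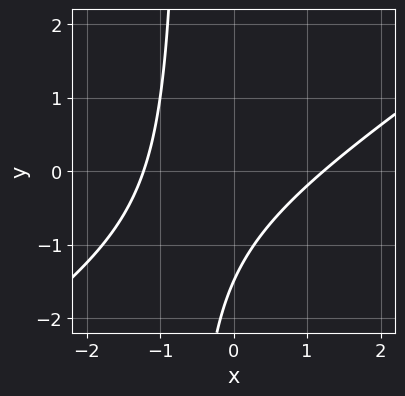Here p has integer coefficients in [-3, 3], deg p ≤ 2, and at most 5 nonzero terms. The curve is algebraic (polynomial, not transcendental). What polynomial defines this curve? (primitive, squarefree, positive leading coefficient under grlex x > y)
First, degree: no degree-1 curve has this shape, so deg p = 2.
Finally, matching integer coefficients to the picture gives p.

2*x^2 - 3*x*y - 2*y - 3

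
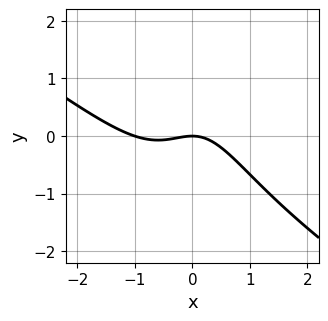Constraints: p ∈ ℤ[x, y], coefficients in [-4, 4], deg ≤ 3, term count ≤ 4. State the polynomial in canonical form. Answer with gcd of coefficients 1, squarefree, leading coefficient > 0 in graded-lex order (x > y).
2*x^3 + 3*x^2*y + 2*x^2 + 3*y

1. The degree is 3 — the shape is more complex than any degree-2 curve.
2. Observable constraints: among the integer gridlines, it crosses the x-axis at x ∈ {-1, 0}; it crosses the y-axis at the gridline y = 0.
3. Assembling these constraints gives the stated polynomial.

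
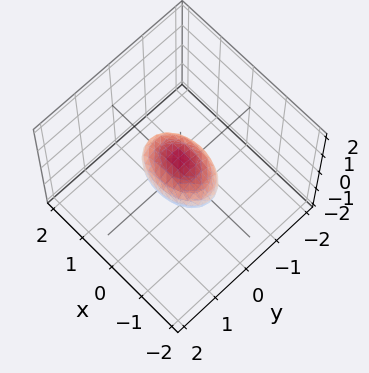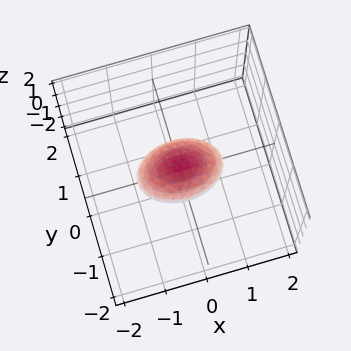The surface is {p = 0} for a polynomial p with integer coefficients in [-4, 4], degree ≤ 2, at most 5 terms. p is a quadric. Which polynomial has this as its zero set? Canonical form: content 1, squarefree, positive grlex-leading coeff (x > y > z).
x^2 + 2*y^2 + 2*z^2 - 1

The degree is 2 — a closed, bounded, convex surface; a quadric.
Symmetries: the x ↦ −x reflection is a symmetry, so x appears only in even powers; mirror symmetry z ↦ −z ⇒ only even powers of z; mirror symmetry y ↦ −y ⇒ only even powers of y.
From the visible intercepts: the x-axis gridline crossings are at x ∈ {-1, 1}.
These observations pin down the coefficients.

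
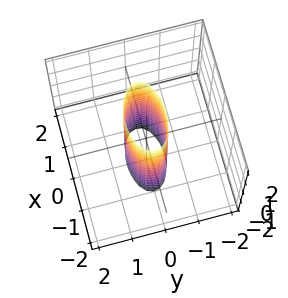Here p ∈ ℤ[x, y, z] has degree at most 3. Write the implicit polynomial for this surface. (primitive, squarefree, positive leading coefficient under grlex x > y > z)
x^2 + 3*y^2 - 1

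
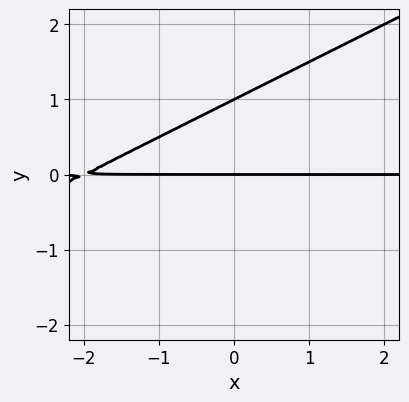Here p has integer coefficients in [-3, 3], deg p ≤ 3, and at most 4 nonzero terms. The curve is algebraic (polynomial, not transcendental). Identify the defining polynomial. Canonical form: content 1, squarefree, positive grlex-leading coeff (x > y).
x*y - 2*y^2 + 2*y

1. deg p = 2.
2. From the visible intercepts: the y-axis gridline crossings are at y ∈ {0, 1}; every point of the x-axis in the box is on the curve.
3. Fitting integer coefficients to these (and the overall shape) gives p.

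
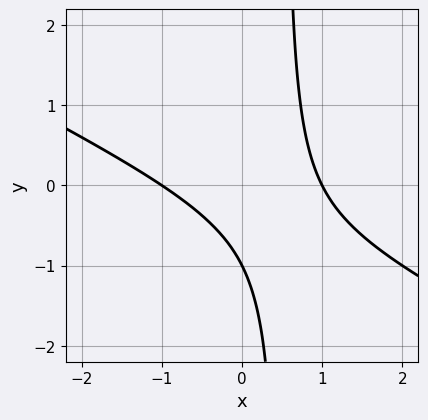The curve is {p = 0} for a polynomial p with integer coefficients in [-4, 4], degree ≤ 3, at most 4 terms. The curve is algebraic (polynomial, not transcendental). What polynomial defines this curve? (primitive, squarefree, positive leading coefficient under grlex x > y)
x^2 + 2*x*y - y - 1

First, deg p = 2. No degree-1 curve has this shape.
Next, against the integer gridlines: the x-axis gridline crossings are at x ∈ {-1, 1}; it meets the y-axis at y = -1 (among the integer gridlines).
Finally, assembling these constraints gives the stated polynomial.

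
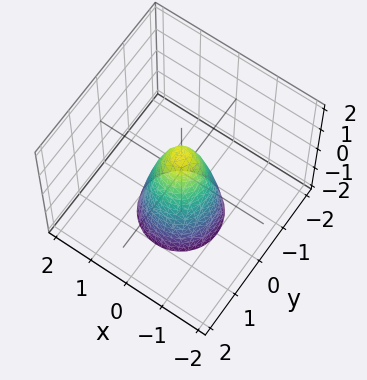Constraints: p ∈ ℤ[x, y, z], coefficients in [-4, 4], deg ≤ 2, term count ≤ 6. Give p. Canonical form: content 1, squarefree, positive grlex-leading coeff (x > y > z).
(a) The degree is 2 — a generic line meets the surface in up to 2 points.
(b) Symmetries: every cross-section ⟂ z is a circle, so x, y appear only via x² + y².
(c) Against the integer gridlines: a circular section at z = -1 has radius between 0 and 1; it meets the z-axis at z = 1 (among the integer gridlines).
(d) The integer polynomial consistent with all of this is the stated p.

3*x^2 + 3*y^2 + z - 1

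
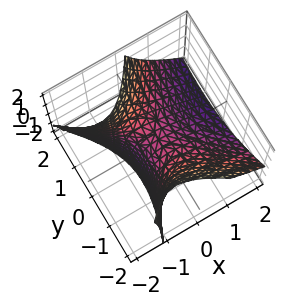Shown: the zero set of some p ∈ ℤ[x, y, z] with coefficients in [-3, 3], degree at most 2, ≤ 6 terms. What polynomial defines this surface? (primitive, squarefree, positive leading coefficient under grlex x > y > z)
3*x^2 + 2*x*y + 3*x*z - 2*y^2 + 3*z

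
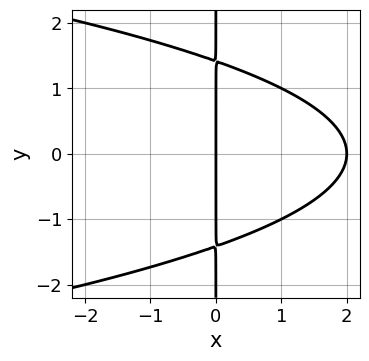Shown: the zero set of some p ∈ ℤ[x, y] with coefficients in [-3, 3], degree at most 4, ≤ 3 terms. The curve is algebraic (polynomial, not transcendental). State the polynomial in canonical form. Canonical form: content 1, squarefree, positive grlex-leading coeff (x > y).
First, the degree is 3 — no degree-2 curve has this shape.
Then, symmetries: the y ↦ −y reflection is a symmetry, so y appears only in even powers.
Next, checking where it meets the axes: the x-axis gridline crossings are at x ∈ {0, 2}; the visible y-axis segment lies entirely on the curve.
Finally, fitting integer coefficients to these (and the overall shape) gives p.

x*y^2 + x^2 - 2*x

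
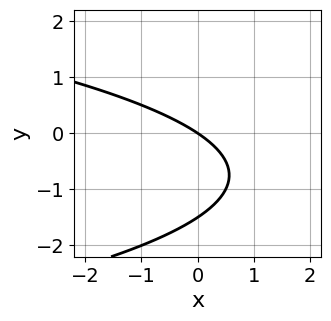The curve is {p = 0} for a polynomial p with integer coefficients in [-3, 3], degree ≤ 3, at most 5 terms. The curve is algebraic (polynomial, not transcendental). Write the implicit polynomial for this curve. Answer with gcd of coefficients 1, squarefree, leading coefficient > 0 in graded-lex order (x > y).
2*y^2 + 2*x + 3*y

Degree: the shape is more complex than any degree-1 curve, so deg p = 2.
From the axis intercepts and sections: it meets the y-axis at y = 0 (among the integer gridlines); it crosses the x-axis at the gridline x = 0.
Solving for integer coefficients yields p as stated.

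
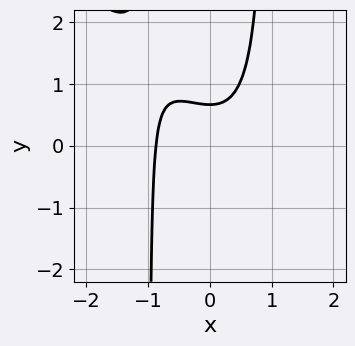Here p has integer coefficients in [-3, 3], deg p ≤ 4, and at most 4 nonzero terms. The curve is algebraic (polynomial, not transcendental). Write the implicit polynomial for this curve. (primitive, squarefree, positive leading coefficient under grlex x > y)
(a) Degree: no degree-2 curve has this shape, so deg p = 3.
(b) The integer polynomial consistent with all of this is the stated p.

3*x^3 + 3*x^2*y - 3*y + 2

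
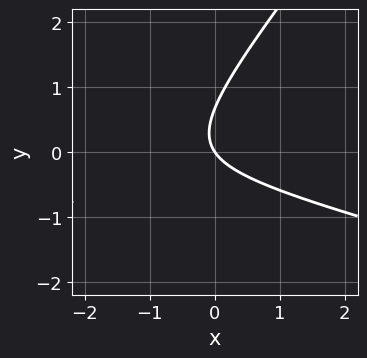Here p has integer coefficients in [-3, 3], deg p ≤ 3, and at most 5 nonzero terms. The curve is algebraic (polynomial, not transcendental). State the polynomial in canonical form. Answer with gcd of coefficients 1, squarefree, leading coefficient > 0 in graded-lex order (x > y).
x^2 + 3*x*y - 3*y^2 + 3*x + 2*y

Degree: a generic line meets the curve in up to 2 points, so deg p = 2.
Observable constraints: it meets the x-axis at x = 0 (among the integer gridlines); it crosses the y-axis at the gridline y = 0.
The integer polynomial consistent with all of this is the stated p.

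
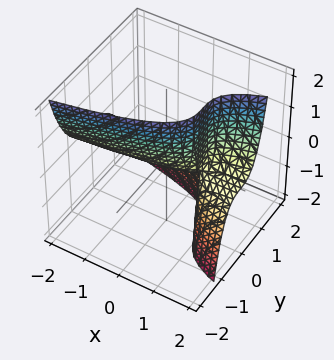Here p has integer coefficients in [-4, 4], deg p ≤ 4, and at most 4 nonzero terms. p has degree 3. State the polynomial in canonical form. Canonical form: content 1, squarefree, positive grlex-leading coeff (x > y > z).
3*y^3 - 2*x*z + 2*z

1. deg p = 3.
2. From the visible intercepts: it crosses the z-axis at the gridline z = 0; it meets the y-axis at y = 0 (among the integer gridlines); every point of the x-axis in the box is on the surface.
3. Together with the visible shape, these determine p as stated.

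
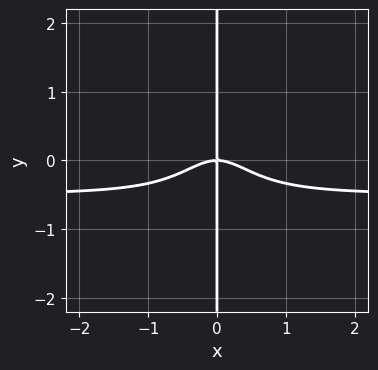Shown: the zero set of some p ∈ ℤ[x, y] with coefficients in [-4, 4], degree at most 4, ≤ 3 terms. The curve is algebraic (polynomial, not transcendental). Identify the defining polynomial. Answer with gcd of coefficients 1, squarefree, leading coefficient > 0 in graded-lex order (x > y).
(a) deg p = 4. A generic line meets the curve in up to 4 points.
(b) From the visible intercepts: one x-axis crossing is at x = 0; the visible y-axis segment lies entirely on the curve.
(c) The integer polynomial consistent with all of this is the stated p.

2*x^3*y + x^3 + x*y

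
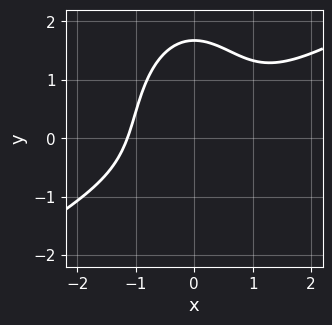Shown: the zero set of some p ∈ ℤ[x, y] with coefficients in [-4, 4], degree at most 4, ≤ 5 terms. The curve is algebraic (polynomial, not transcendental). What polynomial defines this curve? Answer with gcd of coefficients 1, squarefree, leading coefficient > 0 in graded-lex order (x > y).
(a) deg p = 3. A generic line meets the curve in up to 3 points.
(b) Matching integer coefficients to the picture gives p.

2*x^3 - 3*x^2*y - y^3 + y + 3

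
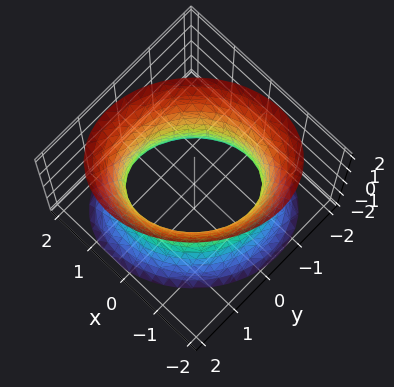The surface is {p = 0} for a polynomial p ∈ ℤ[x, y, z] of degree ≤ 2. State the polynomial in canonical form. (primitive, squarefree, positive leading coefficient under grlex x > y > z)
(a) deg p = 2.
(b) Observable constraints: the surface avoids every integer z-axis point in the box.
(c) Matching integer coefficients to the picture gives p.

2*x^2 - x*y + 2*y^2 - z^2 - 3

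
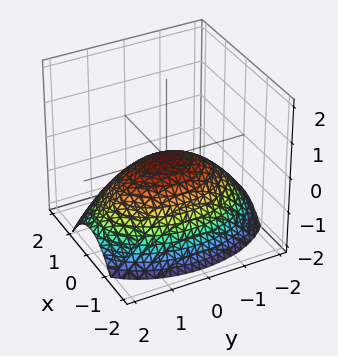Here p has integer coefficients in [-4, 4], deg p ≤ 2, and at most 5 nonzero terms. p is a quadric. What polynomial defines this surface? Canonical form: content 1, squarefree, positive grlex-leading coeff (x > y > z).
2*x^2 + y^2 + 3*z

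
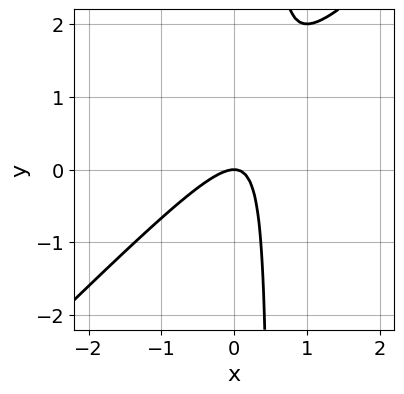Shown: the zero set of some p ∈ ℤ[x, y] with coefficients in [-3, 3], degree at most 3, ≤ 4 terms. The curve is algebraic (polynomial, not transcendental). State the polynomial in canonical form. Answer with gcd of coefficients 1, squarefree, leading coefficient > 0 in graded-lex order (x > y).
(a) deg p = 2. No degree-1 curve has this shape.
(b) Observable constraints: it meets the x-axis at x = 0 (among the integer gridlines); one y-axis crossing is at y = 0.
(c) Solving for integer coefficients yields p as stated.

2*x^2 - 2*x*y + y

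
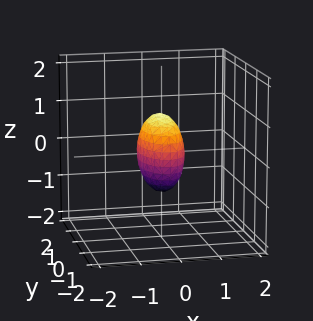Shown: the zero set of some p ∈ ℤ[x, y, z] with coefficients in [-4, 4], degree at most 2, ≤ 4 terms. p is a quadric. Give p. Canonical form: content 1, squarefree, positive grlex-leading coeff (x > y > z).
1. The degree is 2 — a closed, bounded, convex surface; a quadric.
2. Symmetries: mirror symmetry z ↦ −z ⇒ only even powers of z; the y ↦ −y reflection is a symmetry, so y appears only in even powers; mirror symmetry x ↦ −x ⇒ only even powers of x.
3. Checking where it meets the axes: among the integer gridlines, it crosses the y-axis at y ∈ {-1, 1}; the z-axis gridline crossings are at z ∈ {-1, 1}.
4. Solving for integer coefficients yields p as stated.

3*x^2 + y^2 + z^2 - 1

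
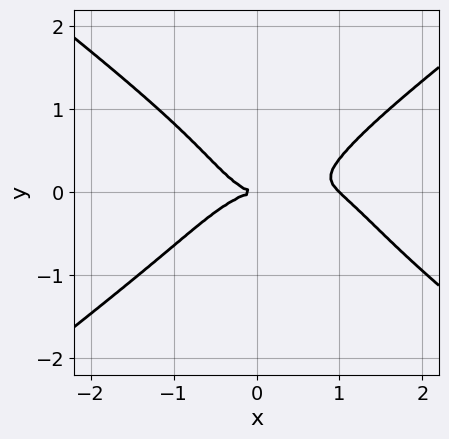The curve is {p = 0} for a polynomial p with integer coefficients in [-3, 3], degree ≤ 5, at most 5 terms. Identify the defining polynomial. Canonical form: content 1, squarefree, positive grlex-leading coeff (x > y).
x^4 - 3*y^4 - x^3 + x^2*y - 2*y^2

1. The degree is 4 — the shape is more complex than any degree-3 curve.
2. Against the integer gridlines: among the integer gridlines, it crosses the x-axis at x ∈ {0, 1}; it meets the y-axis at y = 0 (among the integer gridlines).
3. Putting this together gives p.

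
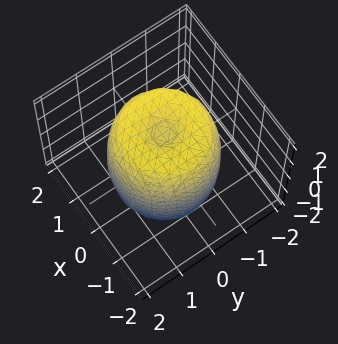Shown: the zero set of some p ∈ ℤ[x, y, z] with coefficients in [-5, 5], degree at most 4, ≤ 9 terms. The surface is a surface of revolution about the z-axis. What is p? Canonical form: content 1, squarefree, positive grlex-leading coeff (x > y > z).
2*x^4 + 4*x^2*y^2 + 2*y^4 - 3*x^2 - 3*y^2 + z^2 - 2

(a) Degree: a generic line meets the surface in up to 4 points, so deg p = 4.
(b) By symmetry, the surface is invariant under rotation about z: p = q(x² + y², z).
(c) Checking where it meets the axes: a circular section at z = -1 has radius between 1 and 2.
(d) Together with the visible shape, these determine p as stated.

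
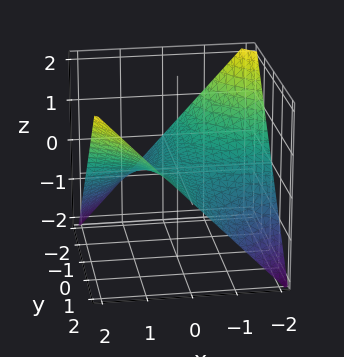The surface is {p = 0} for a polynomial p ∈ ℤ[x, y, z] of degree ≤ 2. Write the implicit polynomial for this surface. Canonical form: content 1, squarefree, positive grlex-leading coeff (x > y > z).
First, degree: a hyperbolic paraboloid; a quadric, so deg p = 2.
Next, from the visible intercepts: the visible y-axis segment lies entirely on the surface; the visible x-axis segment lies entirely on the surface; it meets the z-axis at z = 0 (among the integer gridlines).
Finally, the integer polynomial consistent with all of this is the stated p.

x*y - 2*z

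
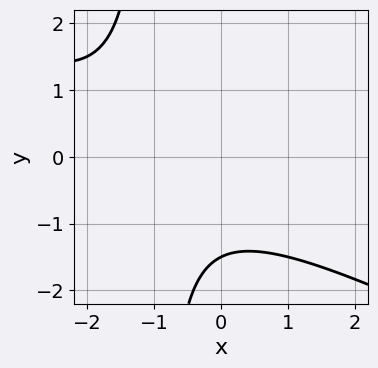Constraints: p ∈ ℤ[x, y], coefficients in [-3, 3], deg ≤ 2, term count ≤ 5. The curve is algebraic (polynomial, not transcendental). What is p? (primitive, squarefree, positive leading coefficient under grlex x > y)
x^2 + 2*x*y + 2*x + 2*y + 3

deg p = 2. No degree-1 curve has this shape.
Against the integer gridlines: it misses every integer gridline on the x-axis.
Assembling these constraints gives the stated polynomial.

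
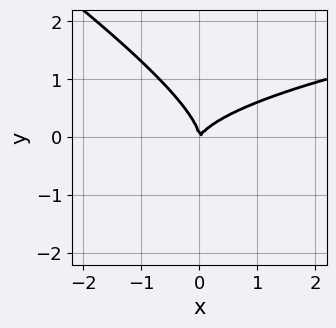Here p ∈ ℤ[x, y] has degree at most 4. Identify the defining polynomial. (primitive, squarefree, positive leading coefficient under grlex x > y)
First, deg p = 3. No degree-2 curve has this shape.
Then, against the integer gridlines: it crosses the y-axis at the gridline y = 0; it crosses the x-axis at the gridline x = 0.
Finally, together with the visible shape, these determine p as stated.

2*x*y^2 + 3*y^3 - 2*x^2 + x*y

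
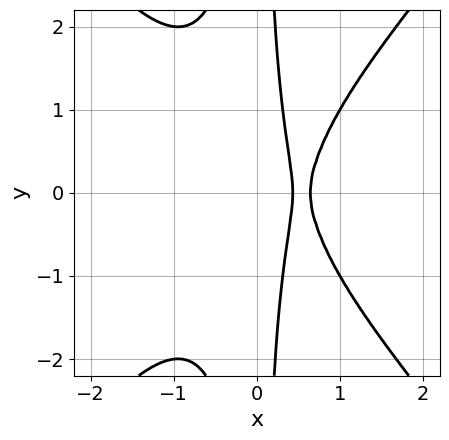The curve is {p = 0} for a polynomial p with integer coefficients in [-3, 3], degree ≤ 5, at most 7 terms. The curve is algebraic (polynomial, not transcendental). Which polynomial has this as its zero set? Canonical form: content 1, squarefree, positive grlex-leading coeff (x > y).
3*x^4 - 2*x^2*y^2 + x^2 - 3*x + 1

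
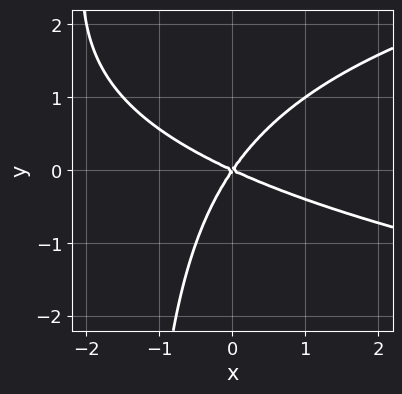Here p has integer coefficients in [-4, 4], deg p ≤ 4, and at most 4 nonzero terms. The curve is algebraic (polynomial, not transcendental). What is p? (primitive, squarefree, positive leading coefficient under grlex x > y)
deg p = 3. The shape is more complex than any degree-2 curve.
Against the integer gridlines: one x-axis crossing is at x = 0; one y-axis crossing is at y = 0.
Together with the visible shape, these determine p as stated.

2*x*y^2 - 2*x^2 - 3*x*y + 3*y^2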